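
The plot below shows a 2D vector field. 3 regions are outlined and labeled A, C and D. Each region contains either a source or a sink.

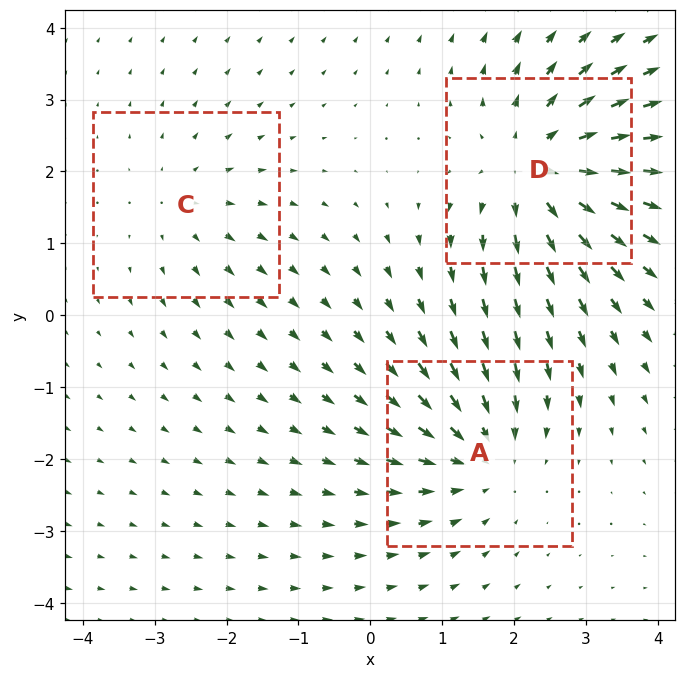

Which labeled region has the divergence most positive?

Divergence at each region's feature centre — A: about -3, C: about +2, D: about +4. Region D is most positive.

D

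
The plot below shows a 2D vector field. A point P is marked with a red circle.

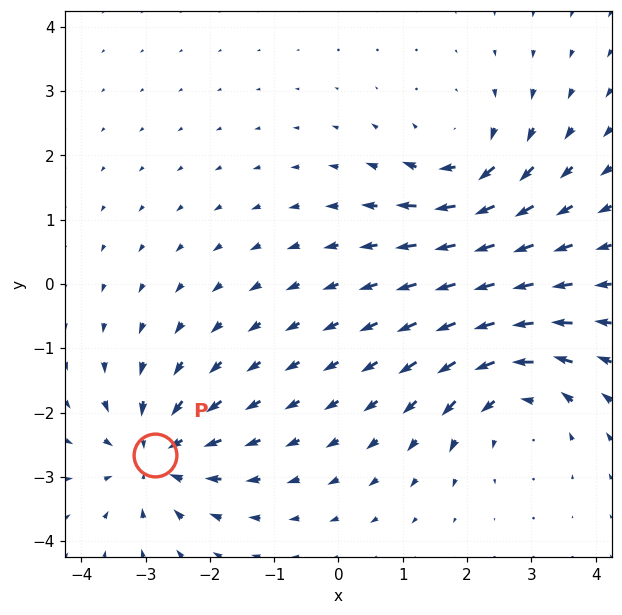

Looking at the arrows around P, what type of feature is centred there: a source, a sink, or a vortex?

sink

At P (-2.8, -2.7) the arrows converge inward. Divergence about -6, curl ≈0 — negative divergence with near-zero curl is a sink.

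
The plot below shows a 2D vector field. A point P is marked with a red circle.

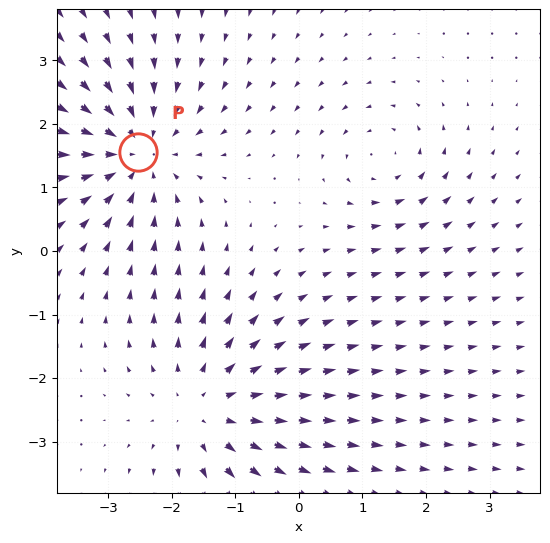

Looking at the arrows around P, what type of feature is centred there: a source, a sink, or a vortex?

At P (-2.5, 1.6) the arrows converge inward. Divergence about -5, curl ≈0 — negative divergence with near-zero curl is a sink.

sink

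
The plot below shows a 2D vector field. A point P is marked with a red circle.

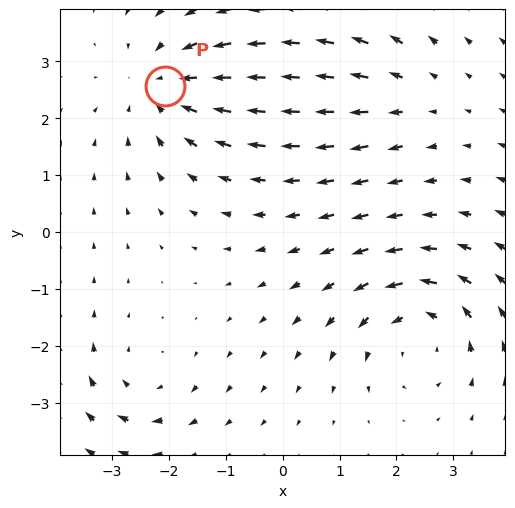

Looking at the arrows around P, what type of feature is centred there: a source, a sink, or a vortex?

sink

At P (-2.1, 2.6) the arrows converge inward. Divergence about -4, curl ≈0 — negative divergence with near-zero curl is a sink.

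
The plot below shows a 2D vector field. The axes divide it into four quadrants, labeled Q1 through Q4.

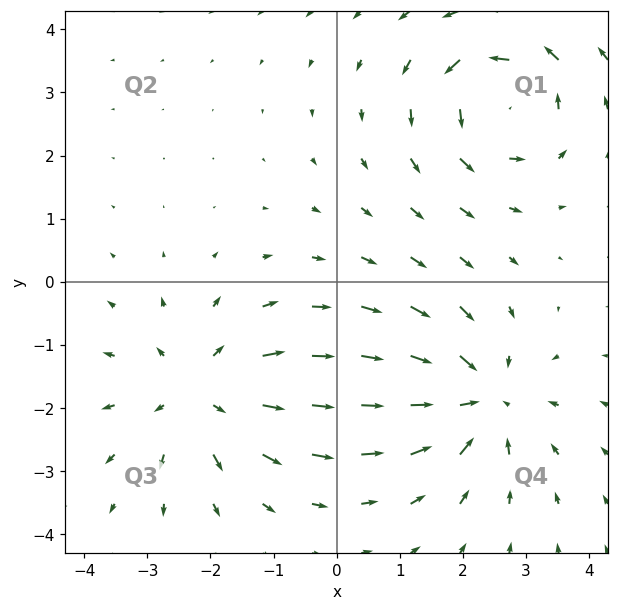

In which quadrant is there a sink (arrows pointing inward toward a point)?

Q4

The sink sits at approximately (2.2, -1.9), which lies in quadrant Q4. The divergence there is about -4, negative as expected for a sink.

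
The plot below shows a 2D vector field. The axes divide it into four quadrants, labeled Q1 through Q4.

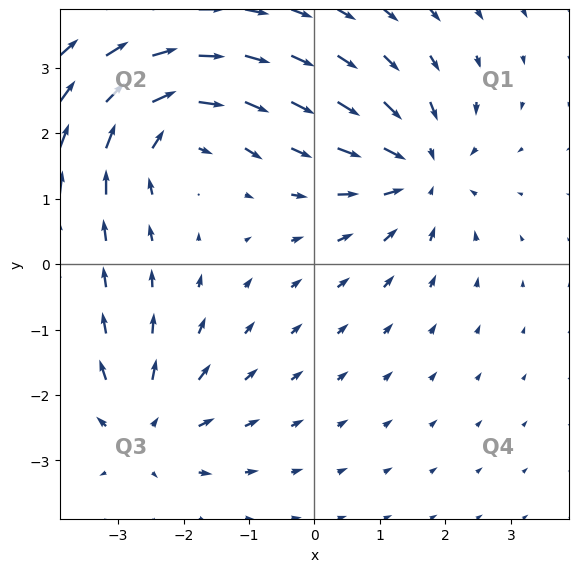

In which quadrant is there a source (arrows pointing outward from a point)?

The source sits at approximately (-2.6, -2.6), which lies in quadrant Q3. The divergence there is about +3, positive as expected for a source.

Q3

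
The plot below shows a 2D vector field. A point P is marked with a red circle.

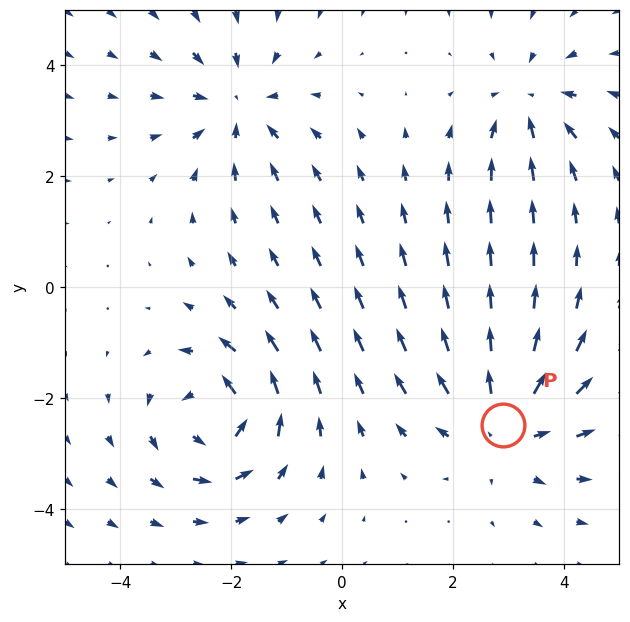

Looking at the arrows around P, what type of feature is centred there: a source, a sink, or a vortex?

At P (2.9, -2.5) the arrows spread outward. Divergence about +3, curl ≈0 — positive divergence with near-zero curl is a source.

source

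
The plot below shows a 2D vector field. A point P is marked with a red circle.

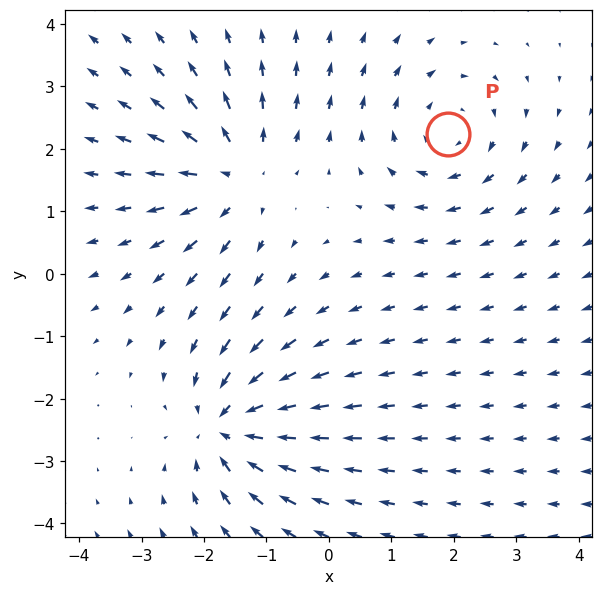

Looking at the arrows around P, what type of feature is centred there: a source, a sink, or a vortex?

At P (1.9, 2.2) the arrows circulate clockwise. Divergence ≈0, curl about -4 — near-zero divergence with nonzero curl is a vortex.

vortex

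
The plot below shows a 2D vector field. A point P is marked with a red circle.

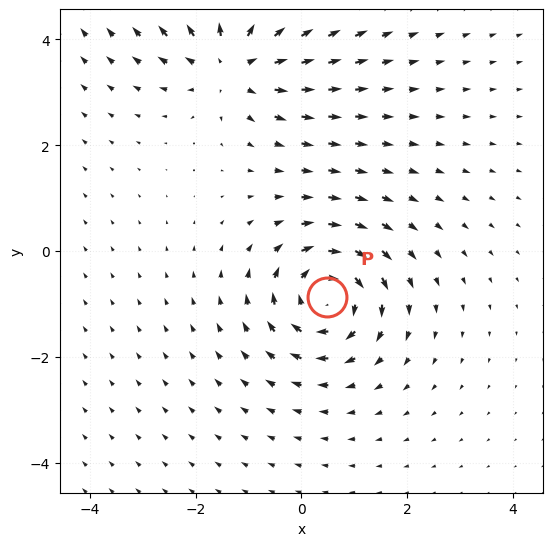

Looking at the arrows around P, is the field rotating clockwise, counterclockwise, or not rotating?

Near P at (0.5, -0.9) the arrows circulate clockwise. The curl (z-component) there is about -5; negative curl means clockwise rotation.

clockwise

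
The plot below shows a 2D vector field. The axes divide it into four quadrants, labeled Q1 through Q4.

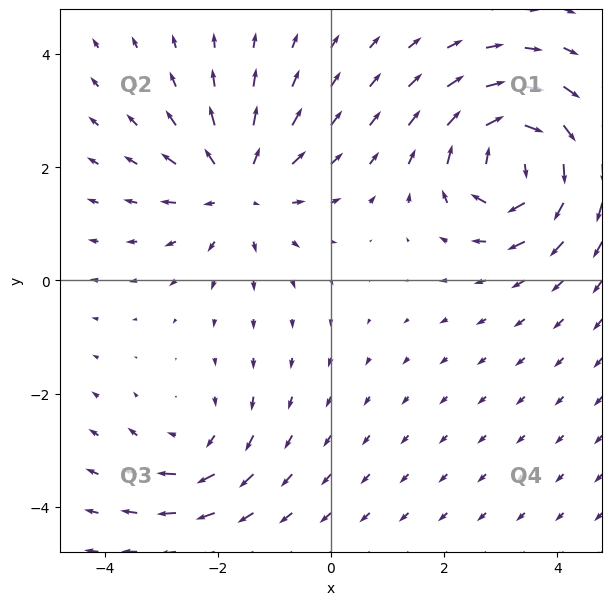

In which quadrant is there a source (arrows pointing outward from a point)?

Q2

The source sits at approximately (-1.6, 1.6), which lies in quadrant Q2. The divergence there is about +4, positive as expected for a source.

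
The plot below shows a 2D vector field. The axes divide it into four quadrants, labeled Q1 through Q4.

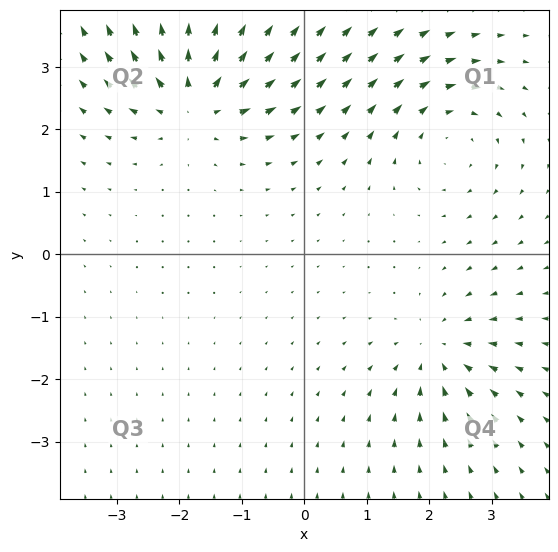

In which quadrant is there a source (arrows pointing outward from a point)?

The source sits at approximately (-1.7, 2.5), which lies in quadrant Q2. The divergence there is about +6, positive as expected for a source.

Q2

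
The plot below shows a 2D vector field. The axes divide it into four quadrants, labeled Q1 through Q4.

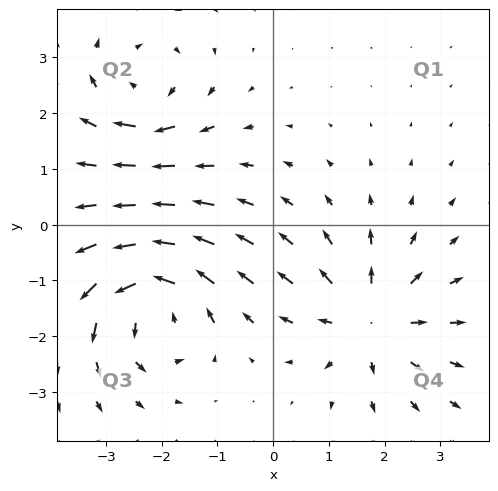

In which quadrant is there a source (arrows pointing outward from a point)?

Q4

The source sits at approximately (1.7, -1.7), which lies in quadrant Q4. The divergence there is about +5, positive as expected for a source.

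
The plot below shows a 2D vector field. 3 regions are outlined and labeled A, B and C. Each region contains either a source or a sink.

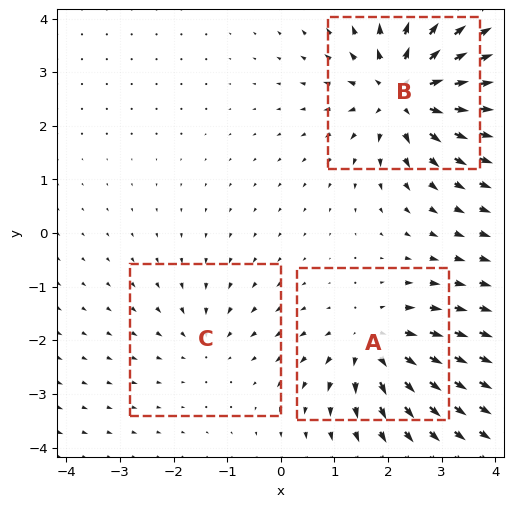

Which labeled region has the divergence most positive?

Divergence at each region's feature centre — A: about +4, B: about +5, C: about -2. Region B is most positive.

B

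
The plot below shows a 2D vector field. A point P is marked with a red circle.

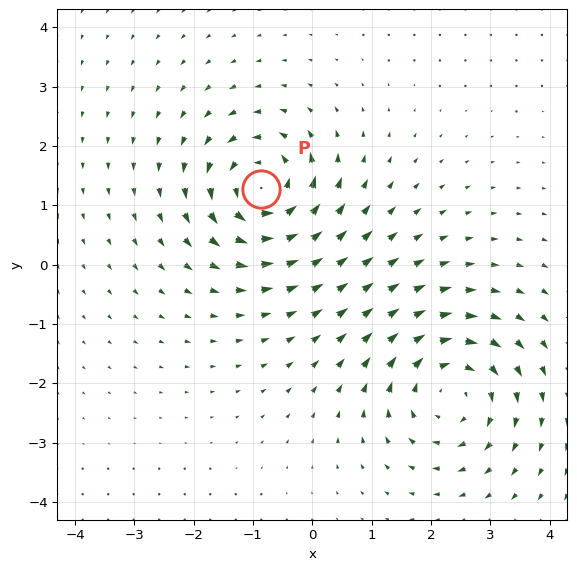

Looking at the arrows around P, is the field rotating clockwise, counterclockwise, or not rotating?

counterclockwise

Near P at (-0.9, 1.3) the arrows circulate counterclockwise. The curl (z-component) there is about +7; positive curl means counterclockwise rotation.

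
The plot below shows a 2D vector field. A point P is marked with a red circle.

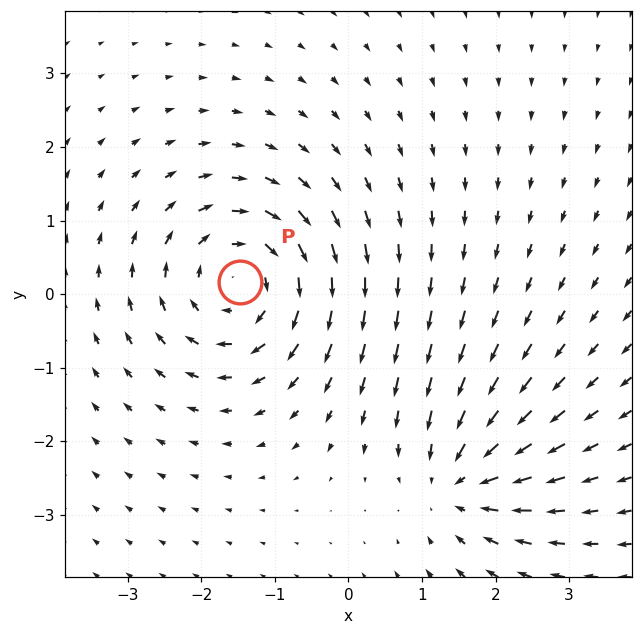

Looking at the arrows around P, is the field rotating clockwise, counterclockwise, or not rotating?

clockwise

Near P at (-1.5, 0.2) the arrows circulate clockwise. The curl (z-component) there is about -4; negative curl means clockwise rotation.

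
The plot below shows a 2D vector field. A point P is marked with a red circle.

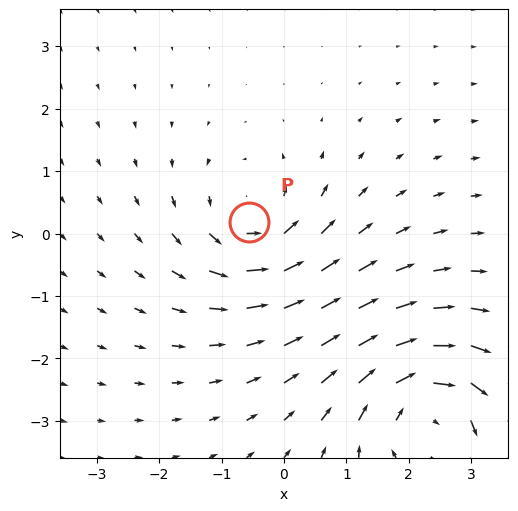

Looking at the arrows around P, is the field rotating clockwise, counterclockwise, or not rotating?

counterclockwise

Near P at (-0.6, 0.2) the arrows circulate counterclockwise. The curl (z-component) there is about +3; positive curl means counterclockwise rotation.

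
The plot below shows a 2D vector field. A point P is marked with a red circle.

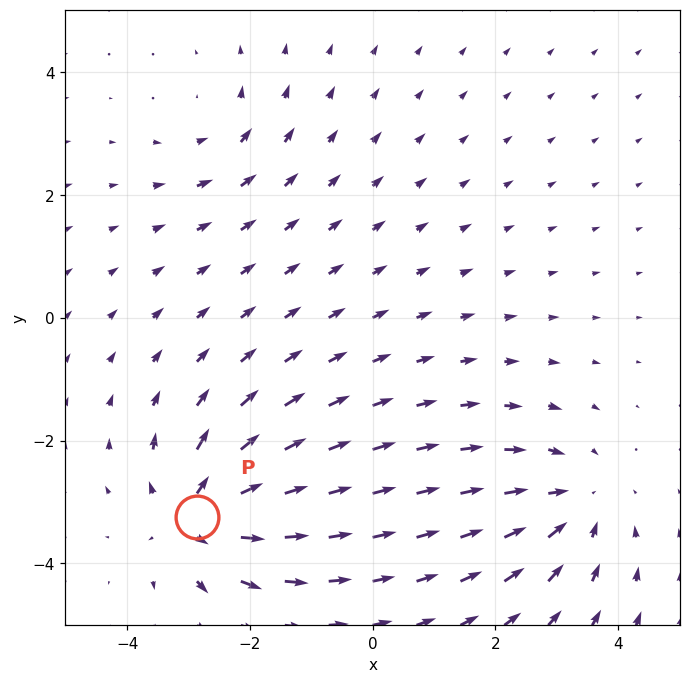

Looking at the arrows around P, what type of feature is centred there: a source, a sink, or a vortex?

At P (-2.9, -3.2) the arrows spread outward. Divergence about +6, curl ≈0 — positive divergence with near-zero curl is a source.

source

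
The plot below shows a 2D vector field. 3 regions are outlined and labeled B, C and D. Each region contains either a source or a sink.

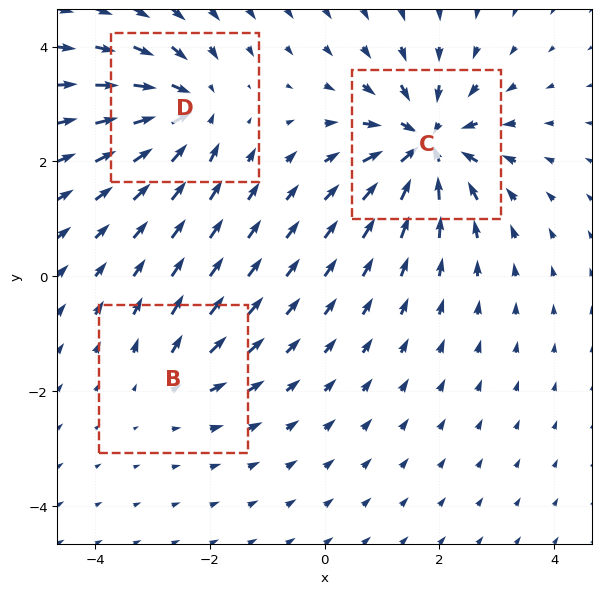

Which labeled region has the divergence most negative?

Divergence at each region's feature centre — B: about +2, C: about -6, D: about -4. Region C is most negative.

C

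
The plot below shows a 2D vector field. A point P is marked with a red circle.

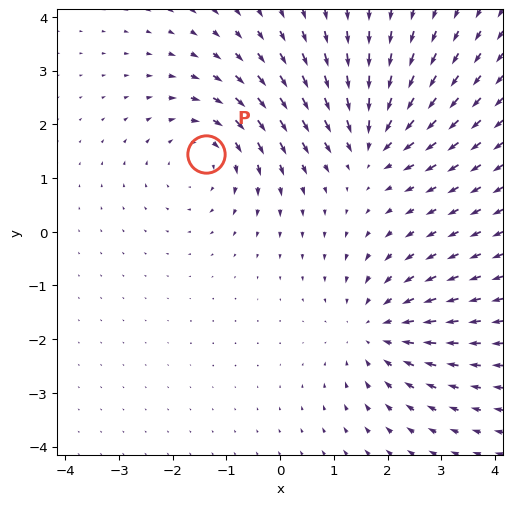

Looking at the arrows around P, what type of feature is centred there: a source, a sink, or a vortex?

vortex

At P (-1.4, 1.4) the arrows circulate clockwise. Divergence ≈0, curl about -4 — near-zero divergence with nonzero curl is a vortex.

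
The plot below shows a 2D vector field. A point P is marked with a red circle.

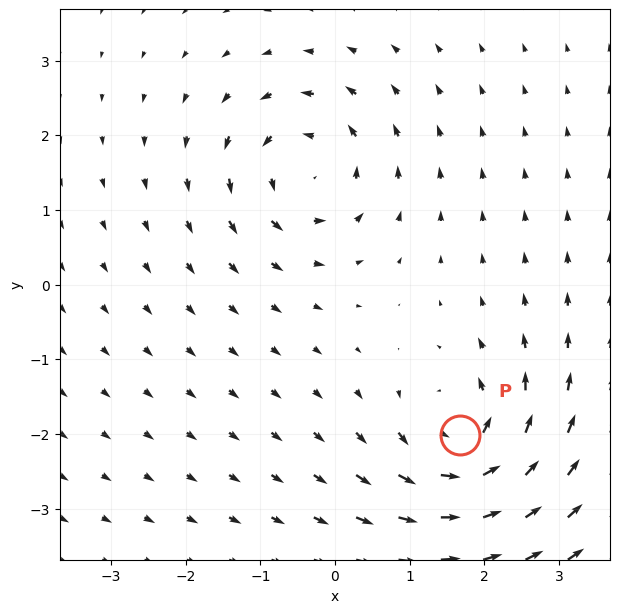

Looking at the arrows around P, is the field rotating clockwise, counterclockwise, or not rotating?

counterclockwise

Near P at (1.7, -2.0) the arrows circulate counterclockwise. The curl (z-component) there is about +6; positive curl means counterclockwise rotation.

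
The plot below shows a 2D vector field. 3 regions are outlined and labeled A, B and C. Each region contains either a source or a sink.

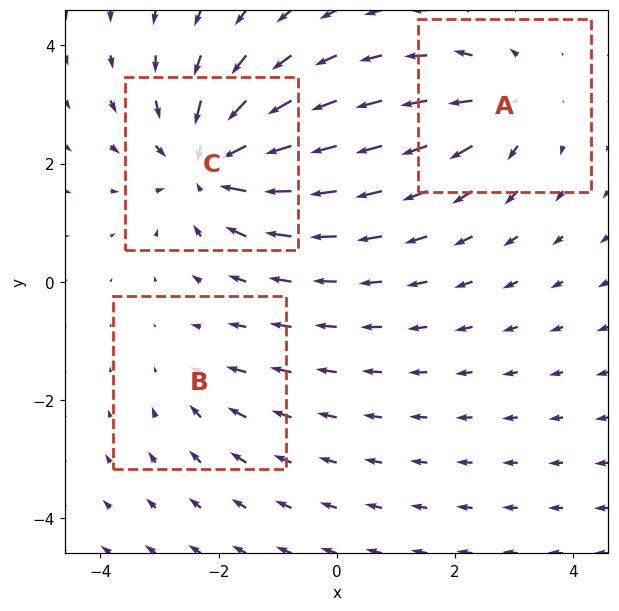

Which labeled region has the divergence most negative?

C

Divergence at each region's feature centre — A: about +3, B: about -2, C: about -5. Region C is most negative.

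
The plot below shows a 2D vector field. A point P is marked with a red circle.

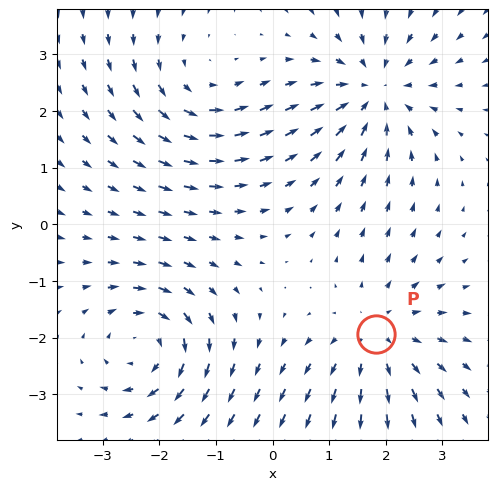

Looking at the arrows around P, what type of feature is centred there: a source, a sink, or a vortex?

source

At P (1.8, -1.9) the arrows spread outward. Divergence about +4, curl ≈0 — positive divergence with near-zero curl is a source.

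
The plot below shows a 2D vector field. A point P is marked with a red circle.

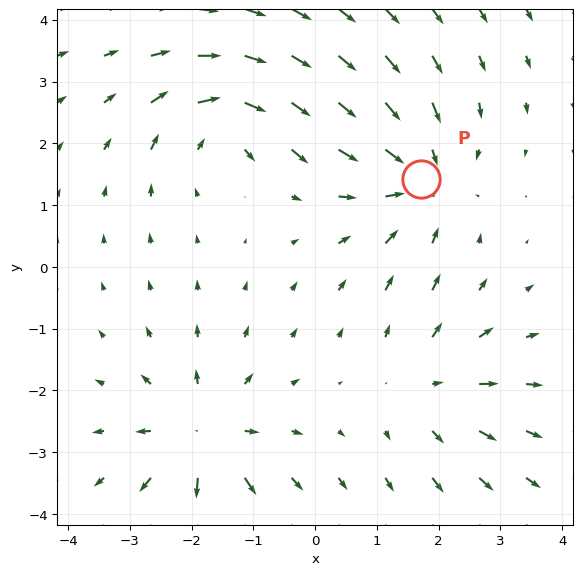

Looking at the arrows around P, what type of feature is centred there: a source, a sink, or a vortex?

sink

At P (1.7, 1.4) the arrows converge inward. Divergence about -4, curl ≈0 — negative divergence with near-zero curl is a sink.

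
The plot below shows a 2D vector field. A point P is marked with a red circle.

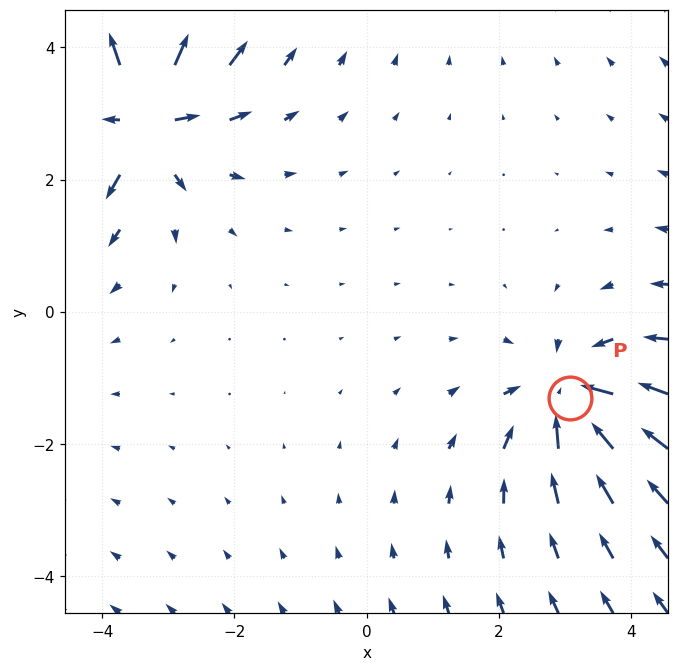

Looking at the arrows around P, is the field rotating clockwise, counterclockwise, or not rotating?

not rotating

Near P at (3.1, -1.3) the arrows show no circulation. The curl there is ≈0.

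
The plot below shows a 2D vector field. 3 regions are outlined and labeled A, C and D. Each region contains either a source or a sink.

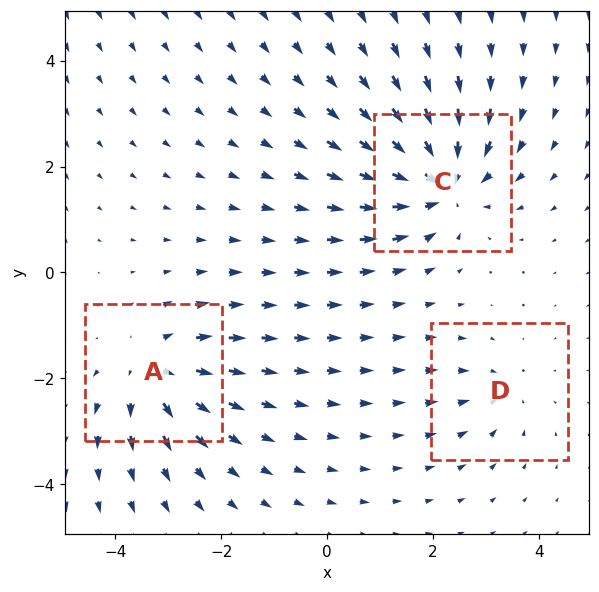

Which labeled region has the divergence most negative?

C

Divergence at each region's feature centre — A: about +4, C: about -5, D: about -2. Region C is most negative.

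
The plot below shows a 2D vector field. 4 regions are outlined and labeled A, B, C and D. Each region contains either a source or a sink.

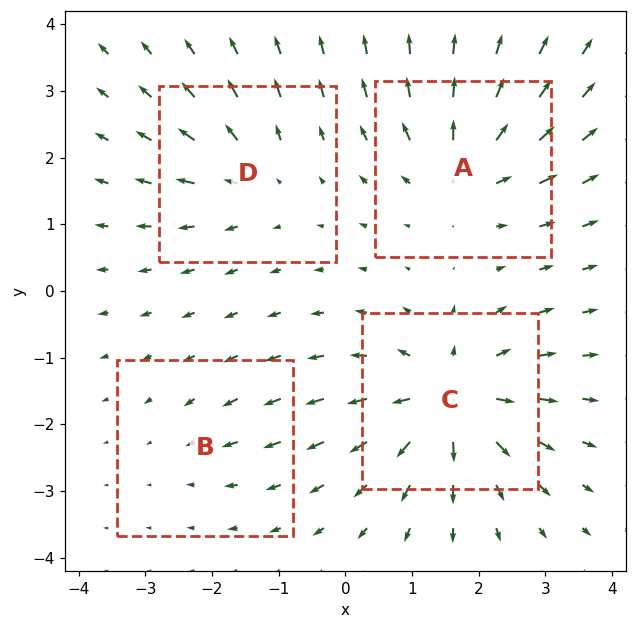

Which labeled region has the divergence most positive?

C

Divergence at each region's feature centre — A: about +6, B: about -2, C: about +8, D: about +4. Region C is most positive.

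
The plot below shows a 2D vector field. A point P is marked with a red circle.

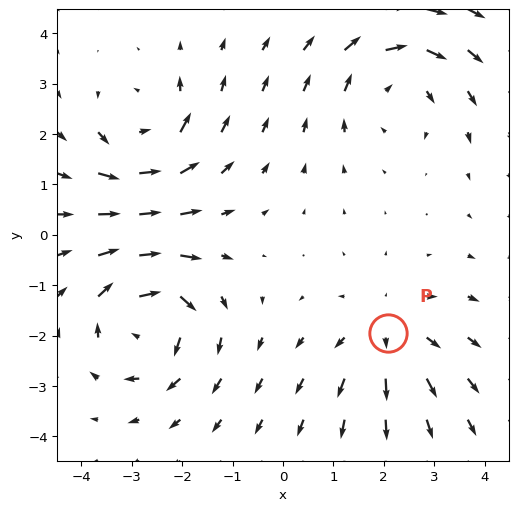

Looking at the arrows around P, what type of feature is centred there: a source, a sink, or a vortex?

At P (2.1, -1.9) the arrows spread outward. Divergence about +3, curl ≈0 — positive divergence with near-zero curl is a source.

source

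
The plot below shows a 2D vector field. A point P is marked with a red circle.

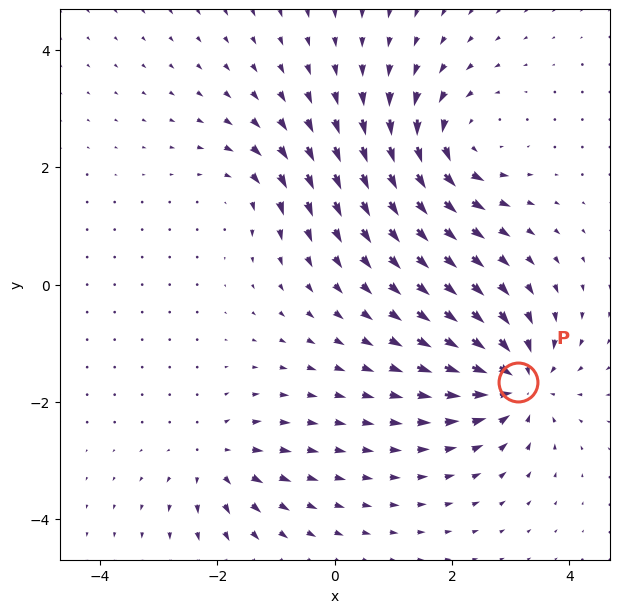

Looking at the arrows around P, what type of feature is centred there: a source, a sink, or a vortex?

sink

At P (3.1, -1.7) the arrows converge inward. Divergence about -6, curl ≈0 — negative divergence with near-zero curl is a sink.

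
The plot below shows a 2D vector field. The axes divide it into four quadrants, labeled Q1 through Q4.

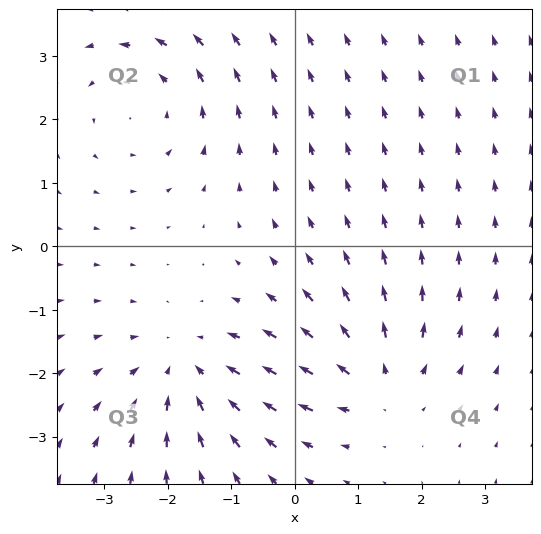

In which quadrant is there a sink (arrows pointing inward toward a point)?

Q3

The sink sits at approximately (-1.7, -1.9), which lies in quadrant Q3. The divergence there is about -3, negative as expected for a sink.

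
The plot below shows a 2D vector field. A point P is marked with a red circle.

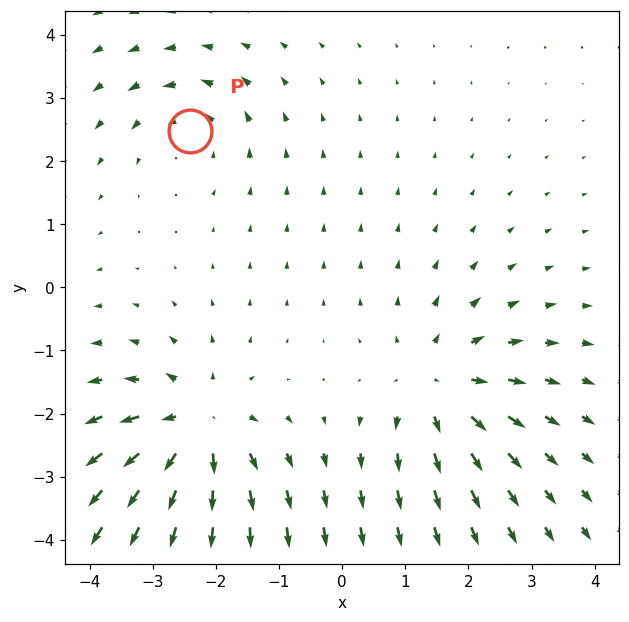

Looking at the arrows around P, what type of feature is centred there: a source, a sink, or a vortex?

vortex

At P (-2.4, 2.5) the arrows circulate counterclockwise. Divergence ≈0, curl about +3 — near-zero divergence with nonzero curl is a vortex.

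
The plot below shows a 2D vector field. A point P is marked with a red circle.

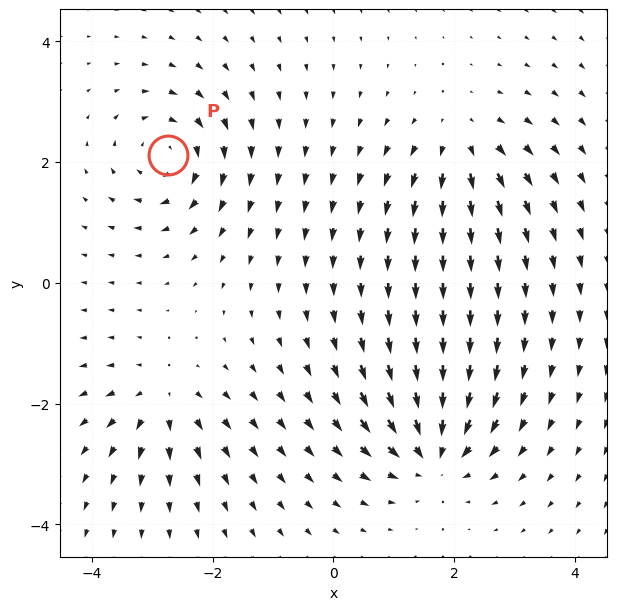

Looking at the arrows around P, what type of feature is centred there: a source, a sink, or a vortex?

vortex

At P (-2.7, 2.1) the arrows circulate clockwise. Divergence ≈0, curl about -6 — near-zero divergence with nonzero curl is a vortex.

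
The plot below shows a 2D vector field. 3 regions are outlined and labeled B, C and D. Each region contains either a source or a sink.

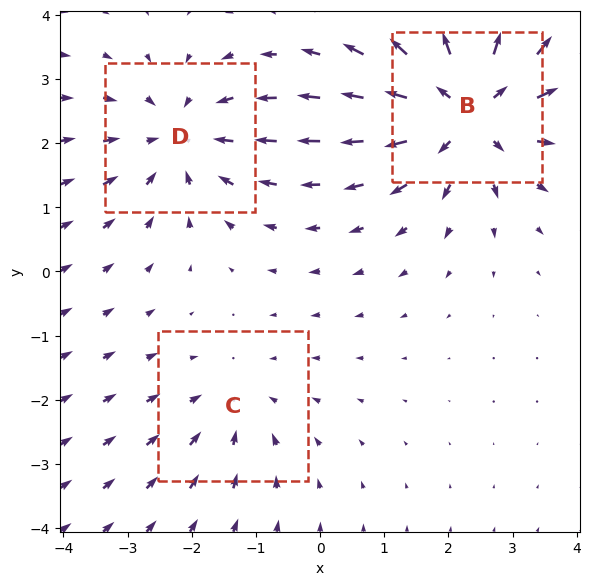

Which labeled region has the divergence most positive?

B

Divergence at each region's feature centre — B: about +5, C: about -2, D: about -3. Region B is most positive.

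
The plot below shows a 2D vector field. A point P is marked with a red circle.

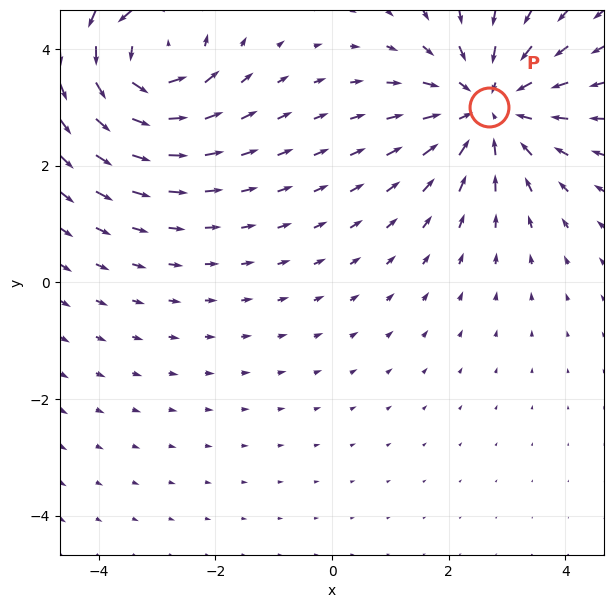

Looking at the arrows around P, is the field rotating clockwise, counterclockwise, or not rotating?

Near P at (2.7, 3.0) the arrows show no circulation. The curl there is ≈0.

not rotating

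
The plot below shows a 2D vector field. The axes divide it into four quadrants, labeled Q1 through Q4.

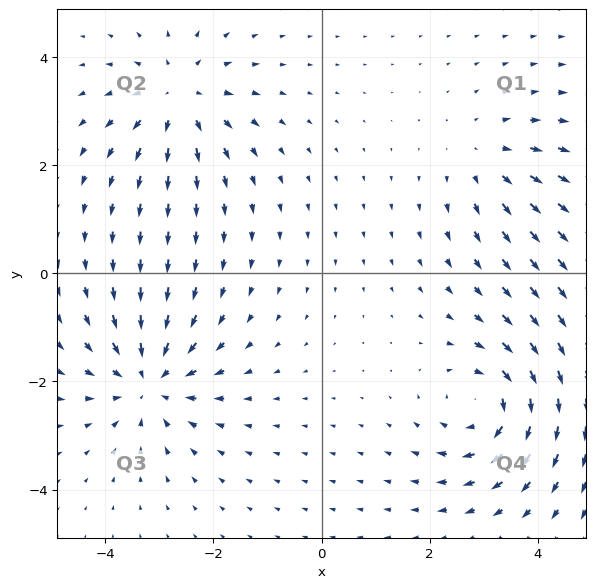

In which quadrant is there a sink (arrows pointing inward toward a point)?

Q3

The sink sits at approximately (-3.2, -2.0), which lies in quadrant Q3. The divergence there is about -4, negative as expected for a sink.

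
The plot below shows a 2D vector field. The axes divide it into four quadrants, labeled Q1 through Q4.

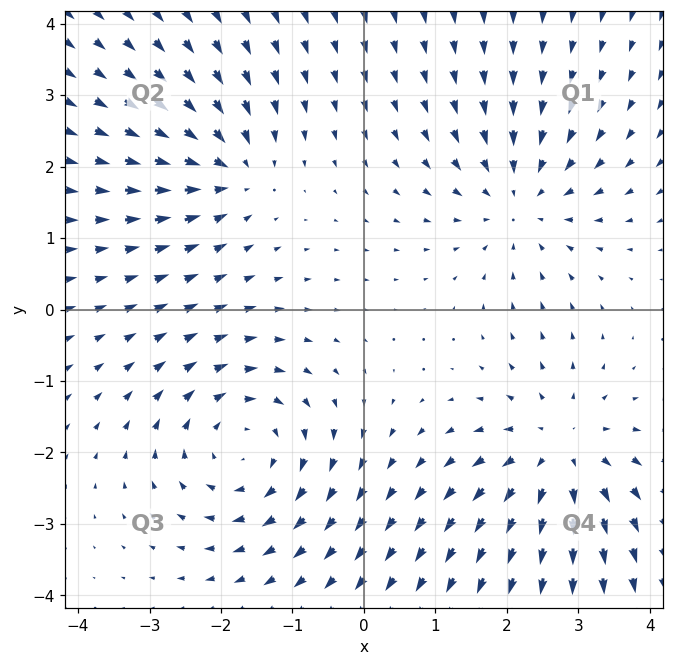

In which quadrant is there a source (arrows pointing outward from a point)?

The source sits at approximately (2.7, -2.0), which lies in quadrant Q4. The divergence there is about +4, positive as expected for a source.

Q4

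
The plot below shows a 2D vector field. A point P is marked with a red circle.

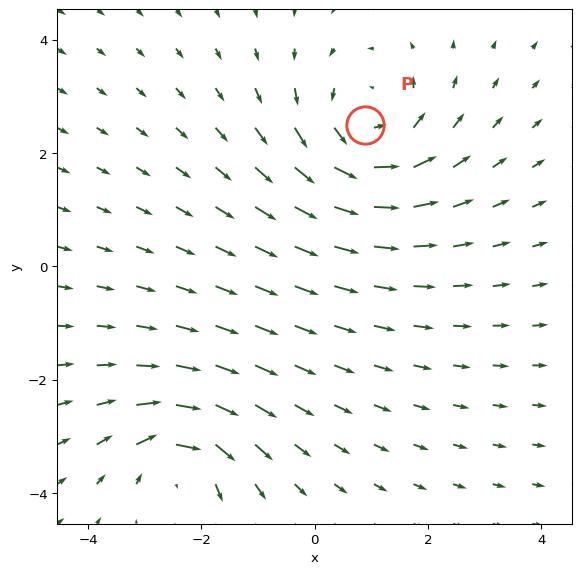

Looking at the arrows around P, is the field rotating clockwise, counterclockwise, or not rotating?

counterclockwise

Near P at (0.9, 2.5) the arrows circulate counterclockwise. The curl (z-component) there is about +3; positive curl means counterclockwise rotation.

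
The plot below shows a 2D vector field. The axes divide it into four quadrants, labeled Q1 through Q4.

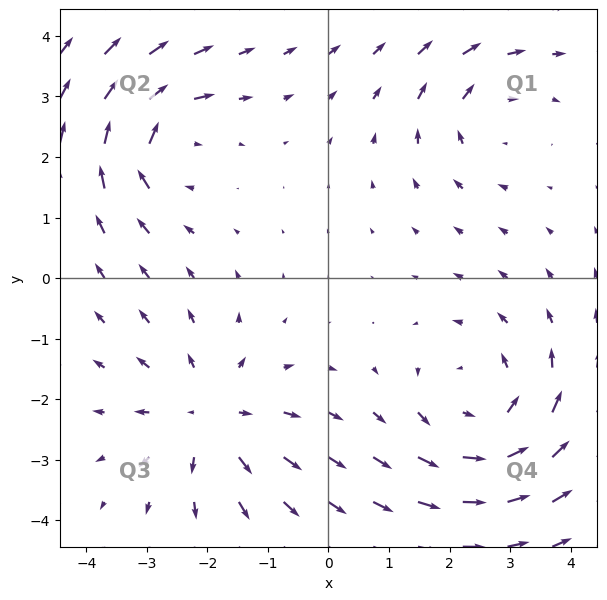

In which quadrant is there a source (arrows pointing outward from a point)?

Q3

The source sits at approximately (-2.0, -2.3), which lies in quadrant Q3. The divergence there is about +4, positive as expected for a source.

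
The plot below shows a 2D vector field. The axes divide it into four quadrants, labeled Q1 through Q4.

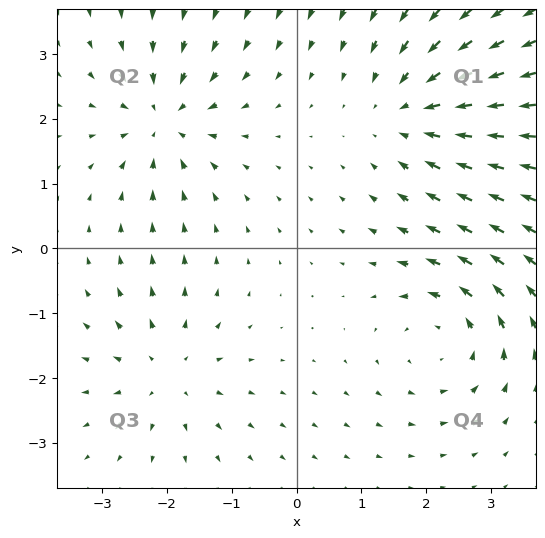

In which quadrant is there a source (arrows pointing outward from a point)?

The source sits at approximately (-2.0, -1.9), which lies in quadrant Q3. The divergence there is about +3, positive as expected for a source.

Q3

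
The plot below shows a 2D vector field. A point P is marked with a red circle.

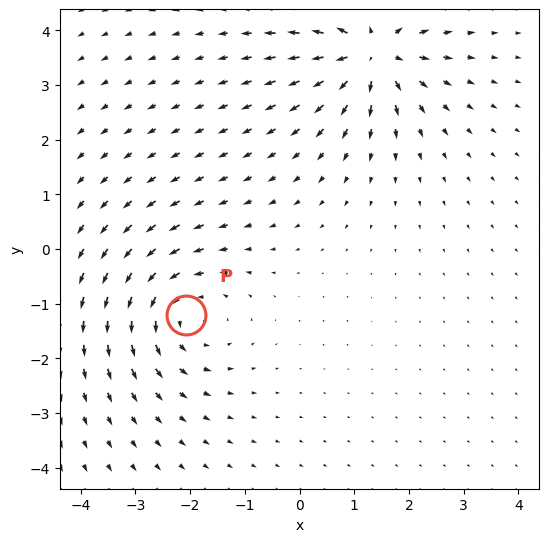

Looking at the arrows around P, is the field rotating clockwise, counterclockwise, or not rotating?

counterclockwise

Near P at (-2.1, -1.2) the arrows circulate counterclockwise. The curl (z-component) there is about +4; positive curl means counterclockwise rotation.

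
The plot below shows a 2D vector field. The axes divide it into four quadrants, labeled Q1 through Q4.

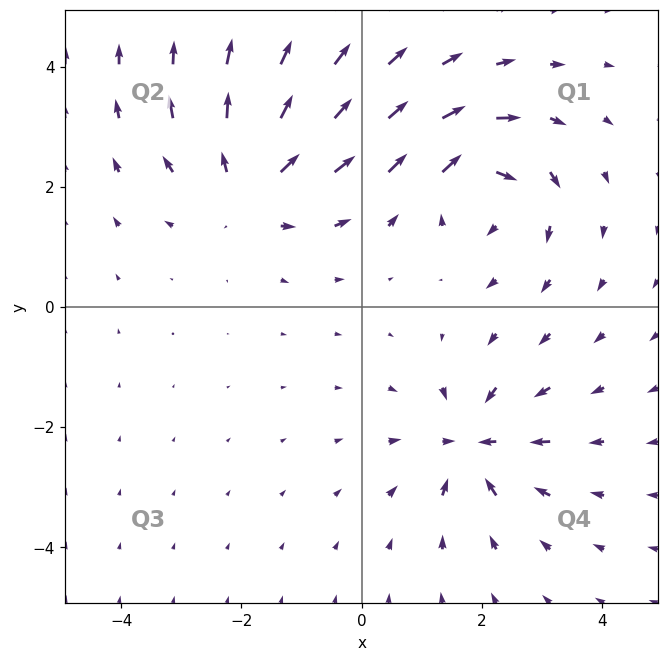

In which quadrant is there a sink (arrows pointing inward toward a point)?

Q4

The sink sits at approximately (1.9, -2.3), which lies in quadrant Q4. The divergence there is about -5, negative as expected for a sink.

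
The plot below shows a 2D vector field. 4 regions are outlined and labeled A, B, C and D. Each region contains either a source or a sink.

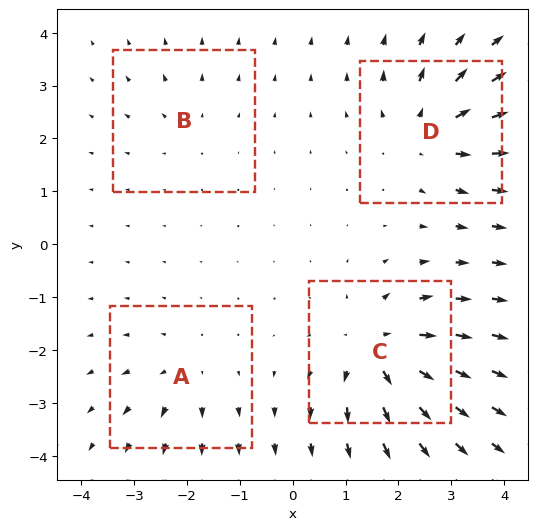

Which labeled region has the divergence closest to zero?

Divergence at each region's feature centre — A: about +4, B: about +2, C: about +7, D: about +6. Region B is closest to zero.

B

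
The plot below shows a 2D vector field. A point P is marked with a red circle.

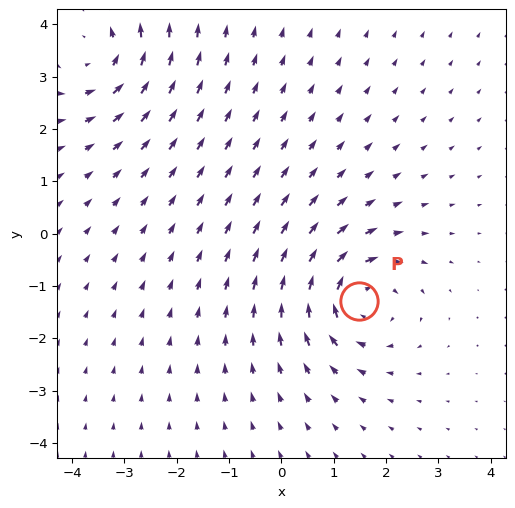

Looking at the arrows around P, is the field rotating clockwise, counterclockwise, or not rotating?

clockwise

Near P at (1.5, -1.3) the arrows circulate clockwise. The curl (z-component) there is about -4; negative curl means clockwise rotation.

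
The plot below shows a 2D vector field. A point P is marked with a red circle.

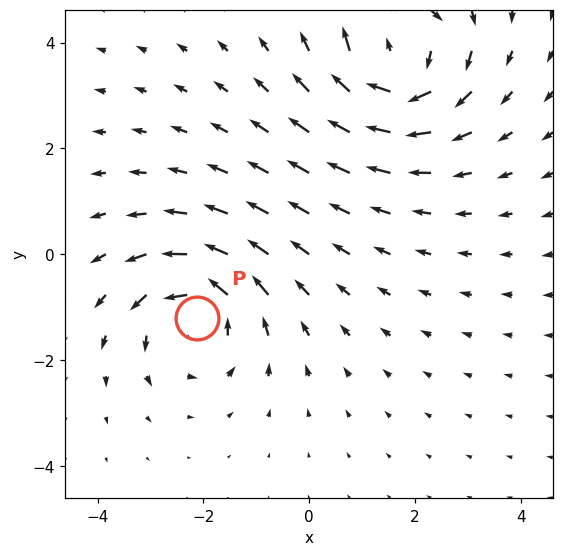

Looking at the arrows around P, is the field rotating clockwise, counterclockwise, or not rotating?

Near P at (-2.1, -1.2) the arrows circulate counterclockwise. The curl (z-component) there is about +5; positive curl means counterclockwise rotation.

counterclockwise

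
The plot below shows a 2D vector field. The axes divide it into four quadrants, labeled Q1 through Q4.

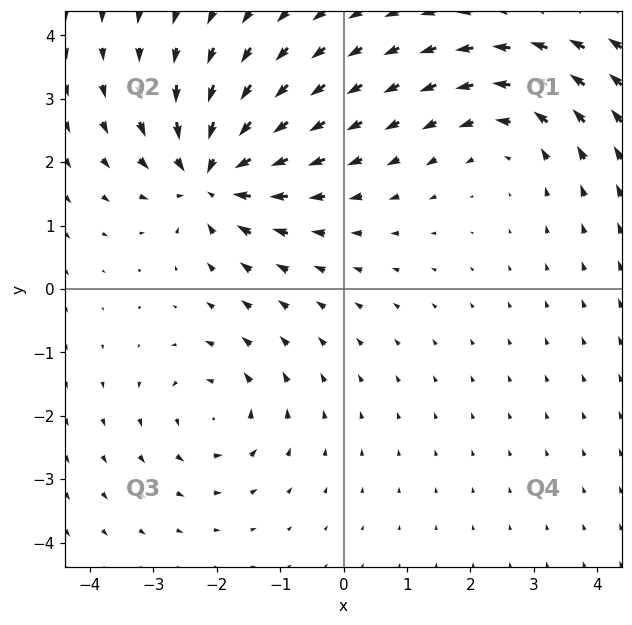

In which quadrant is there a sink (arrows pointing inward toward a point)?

Q2

The sink sits at approximately (-2.1, 1.8), which lies in quadrant Q2. The divergence there is about -6, negative as expected for a sink.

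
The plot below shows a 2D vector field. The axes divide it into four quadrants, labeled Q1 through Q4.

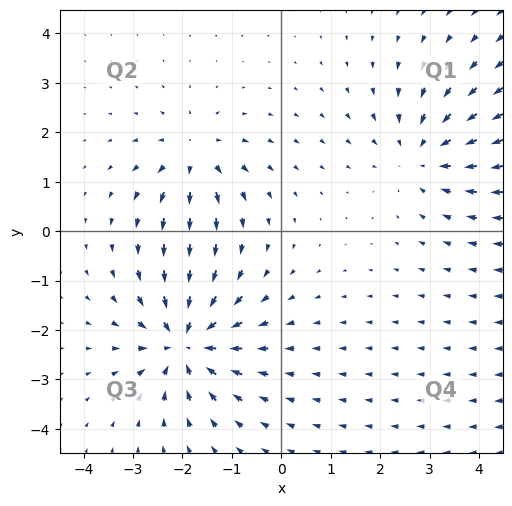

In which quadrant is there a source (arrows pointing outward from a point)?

The source sits at approximately (-1.8, 1.6), which lies in quadrant Q2. The divergence there is about +3, positive as expected for a source.

Q2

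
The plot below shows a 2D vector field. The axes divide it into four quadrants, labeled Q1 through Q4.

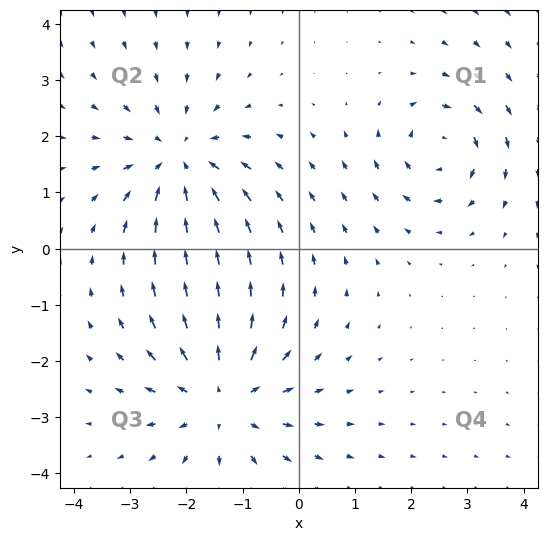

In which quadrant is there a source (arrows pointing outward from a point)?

Q3

The source sits at approximately (-1.4, -2.7), which lies in quadrant Q3. The divergence there is about +4, positive as expected for a source.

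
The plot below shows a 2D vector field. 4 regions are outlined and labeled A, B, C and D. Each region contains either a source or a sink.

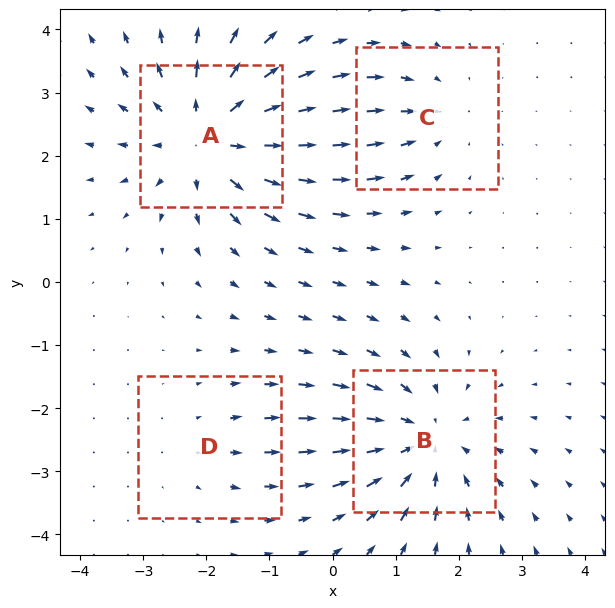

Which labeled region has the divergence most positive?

Divergence at each region's feature centre — A: about +6, B: about -5, C: about -3, D: about +2. Region A is most positive.

A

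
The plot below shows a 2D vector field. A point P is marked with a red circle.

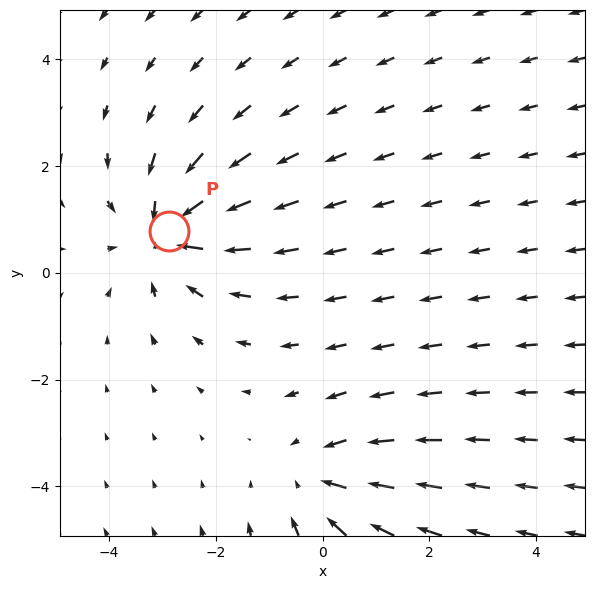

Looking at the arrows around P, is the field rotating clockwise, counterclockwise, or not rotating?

not rotating

Near P at (-2.9, 0.8) the arrows show no circulation. The curl there is ≈0.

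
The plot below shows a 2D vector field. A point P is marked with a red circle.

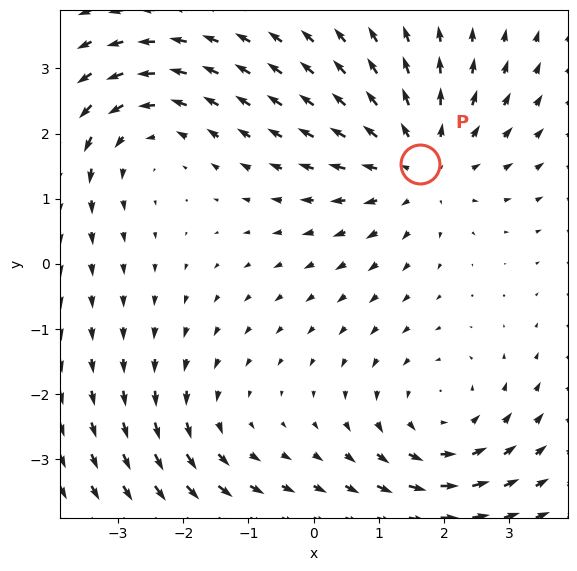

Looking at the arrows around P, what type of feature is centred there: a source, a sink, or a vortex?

source

At P (1.6, 1.5) the arrows spread outward. Divergence about +4, curl ≈0 — positive divergence with near-zero curl is a source.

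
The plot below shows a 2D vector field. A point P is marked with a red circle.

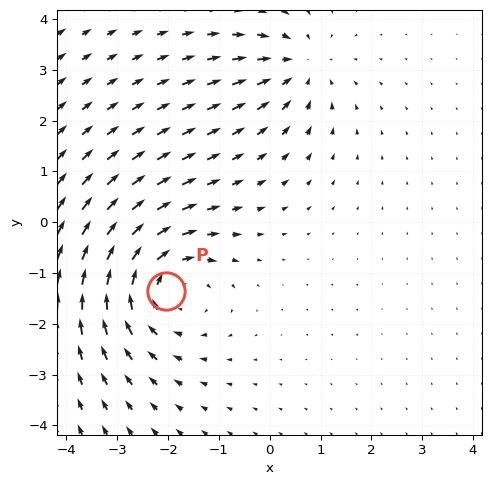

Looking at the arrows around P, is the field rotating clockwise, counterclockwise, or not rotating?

clockwise

Near P at (-2.0, -1.3) the arrows circulate clockwise. The curl (z-component) there is about -4; negative curl means clockwise rotation.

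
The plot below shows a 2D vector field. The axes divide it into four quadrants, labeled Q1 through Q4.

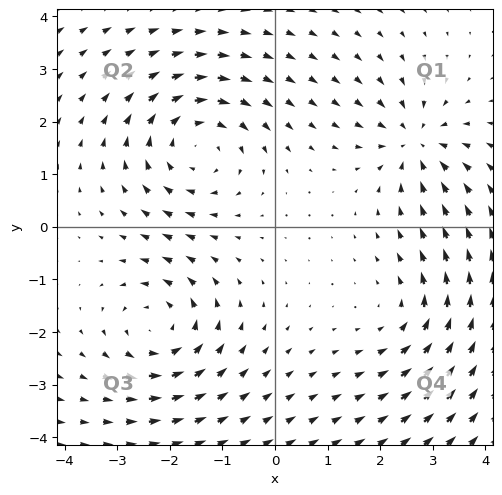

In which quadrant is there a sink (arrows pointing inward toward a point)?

Q1

The sink sits at approximately (2.7, 1.6), which lies in quadrant Q1. The divergence there is about -4, negative as expected for a sink.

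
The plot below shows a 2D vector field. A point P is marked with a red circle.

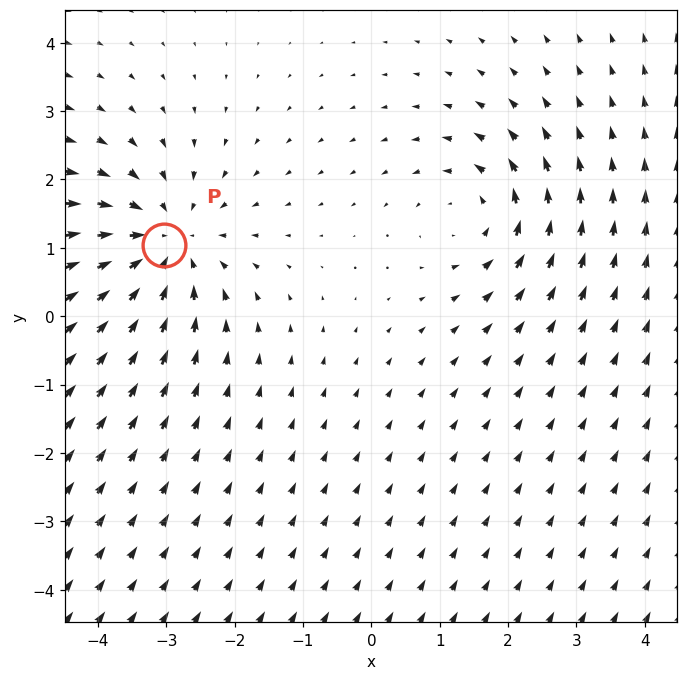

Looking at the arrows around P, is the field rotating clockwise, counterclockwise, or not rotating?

not rotating

Near P at (-3.0, 1.0) the arrows show no circulation. The curl there is ≈0.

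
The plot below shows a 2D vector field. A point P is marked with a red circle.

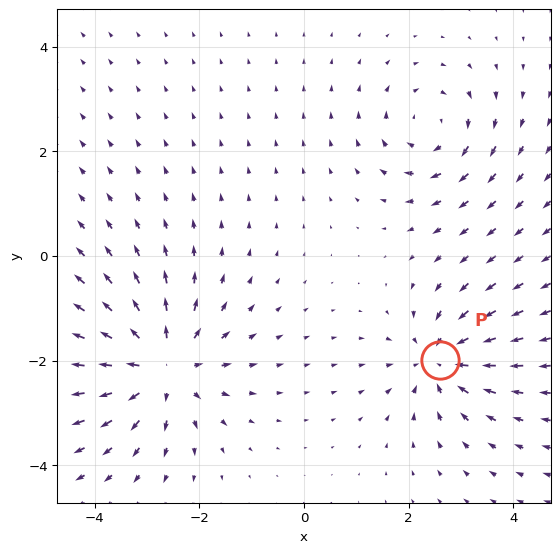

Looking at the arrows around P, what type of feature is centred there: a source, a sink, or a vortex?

At P (2.6, -2.0) the arrows converge inward. Divergence about -4, curl ≈0 — negative divergence with near-zero curl is a sink.

sink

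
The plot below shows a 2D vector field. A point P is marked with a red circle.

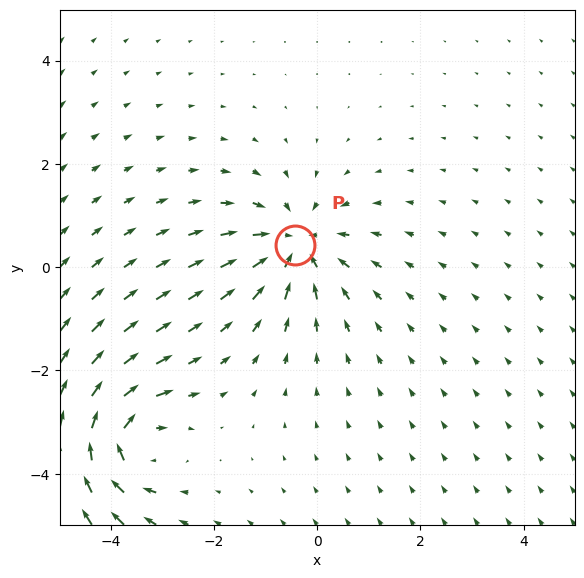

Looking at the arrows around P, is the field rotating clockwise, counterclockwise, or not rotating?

not rotating

Near P at (-0.4, 0.4) the arrows show no circulation. The curl there is ≈0.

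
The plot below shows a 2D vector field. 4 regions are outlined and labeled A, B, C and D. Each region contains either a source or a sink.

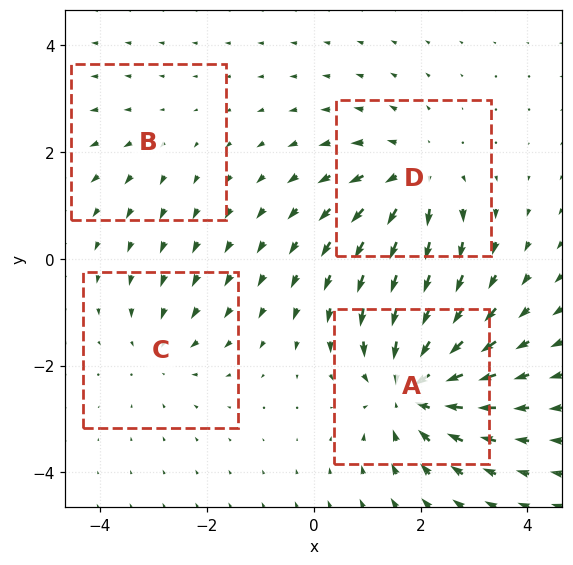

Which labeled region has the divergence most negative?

Divergence at each region's feature centre — A: about -6, B: about +2, C: about -3, D: about +4. Region A is most negative.

A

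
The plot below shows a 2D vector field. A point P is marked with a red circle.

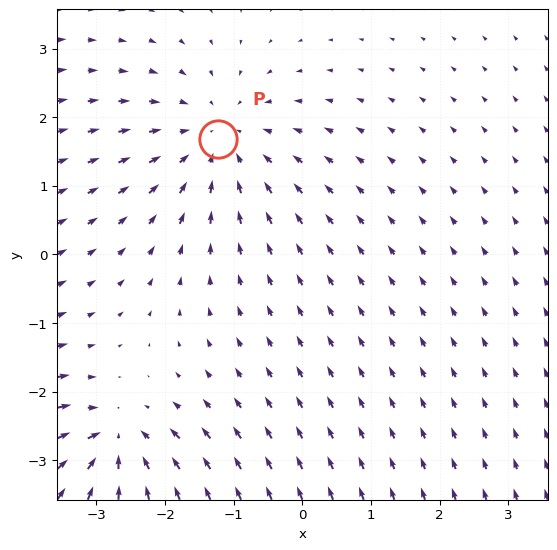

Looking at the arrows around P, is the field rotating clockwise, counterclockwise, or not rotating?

not rotating

Near P at (-1.2, 1.7) the arrows show no circulation. The curl there is ≈0.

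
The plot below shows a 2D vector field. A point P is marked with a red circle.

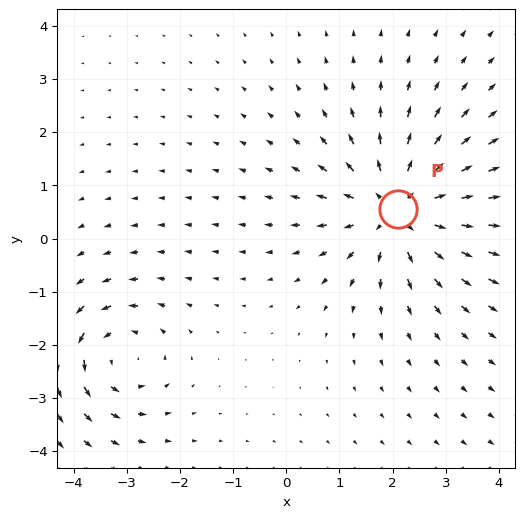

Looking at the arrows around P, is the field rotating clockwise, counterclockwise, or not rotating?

not rotating

Near P at (2.1, 0.6) the arrows show no circulation. The curl there is ≈0.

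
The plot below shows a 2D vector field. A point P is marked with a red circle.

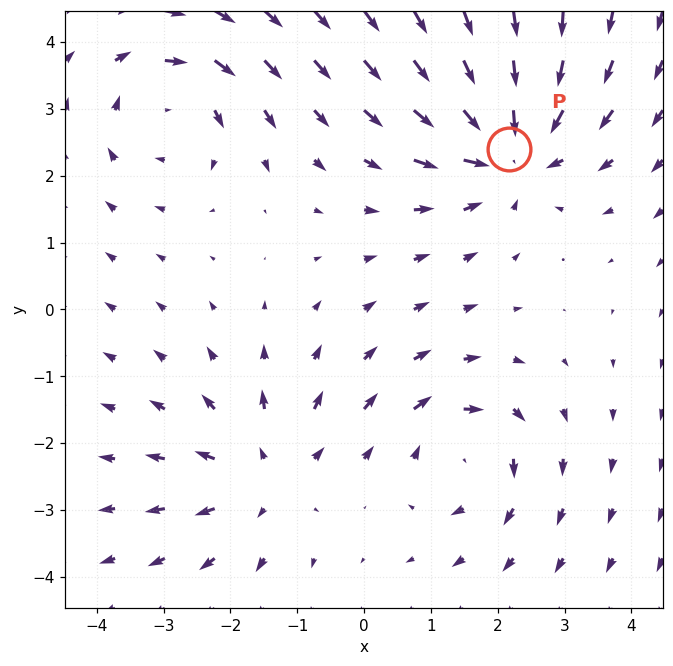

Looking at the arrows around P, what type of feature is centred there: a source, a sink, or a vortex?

sink

At P (2.2, 2.4) the arrows converge inward. Divergence about -5, curl ≈0 — negative divergence with near-zero curl is a sink.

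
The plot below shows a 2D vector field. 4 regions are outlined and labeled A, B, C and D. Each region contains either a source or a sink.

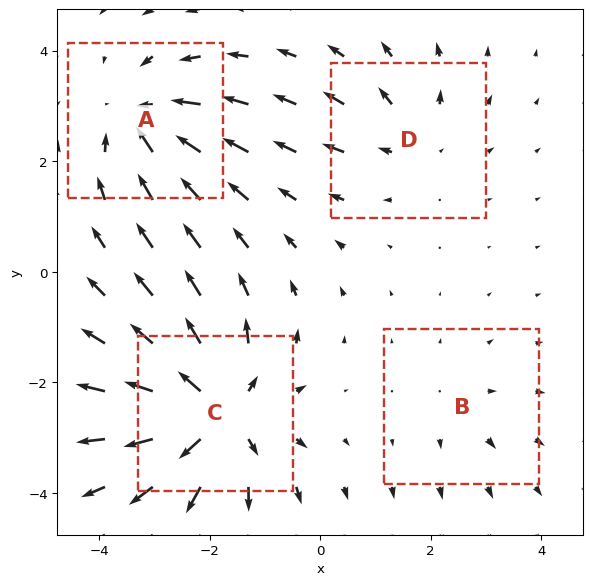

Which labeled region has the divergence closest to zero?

Divergence at each region's feature centre — A: about -5, B: about +2, C: about +7, D: about +3. Region B is closest to zero.

B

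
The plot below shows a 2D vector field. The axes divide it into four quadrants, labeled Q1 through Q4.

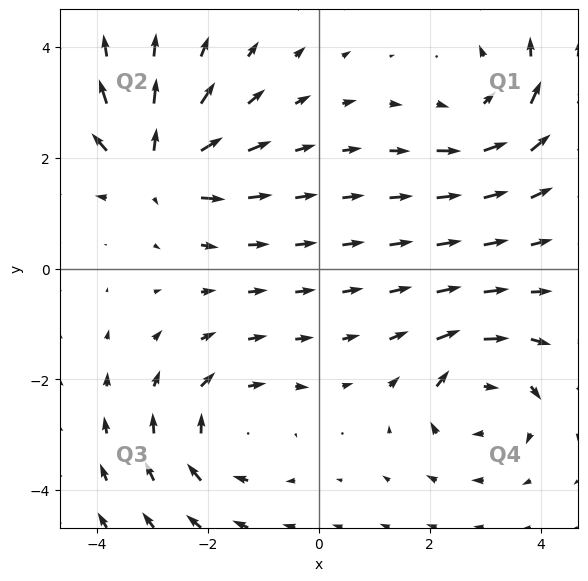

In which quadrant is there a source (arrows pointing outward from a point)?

The source sits at approximately (-2.9, 1.8), which lies in quadrant Q2. The divergence there is about +4, positive as expected for a source.

Q2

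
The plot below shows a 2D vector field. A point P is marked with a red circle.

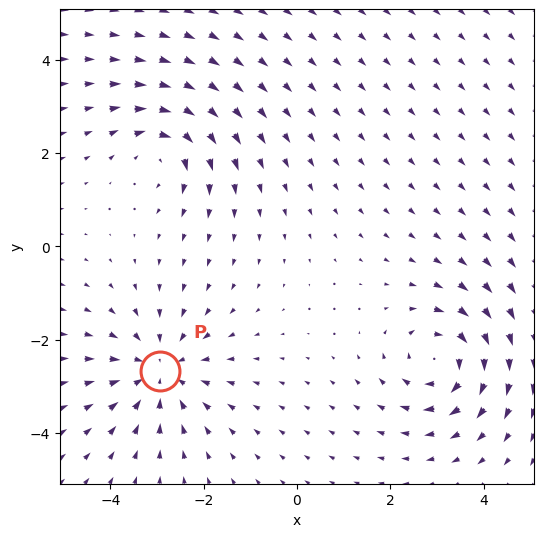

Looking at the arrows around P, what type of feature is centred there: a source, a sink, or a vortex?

sink

At P (-2.9, -2.7) the arrows converge inward. Divergence about -4, curl ≈0 — negative divergence with near-zero curl is a sink.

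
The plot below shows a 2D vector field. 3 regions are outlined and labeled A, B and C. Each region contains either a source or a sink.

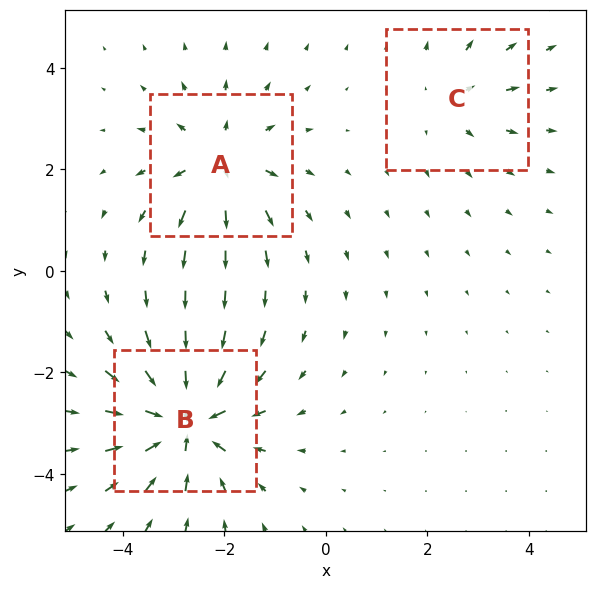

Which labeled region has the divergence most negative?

Divergence at each region's feature centre — A: about +4, B: about -5, C: about +2. Region B is most negative.

B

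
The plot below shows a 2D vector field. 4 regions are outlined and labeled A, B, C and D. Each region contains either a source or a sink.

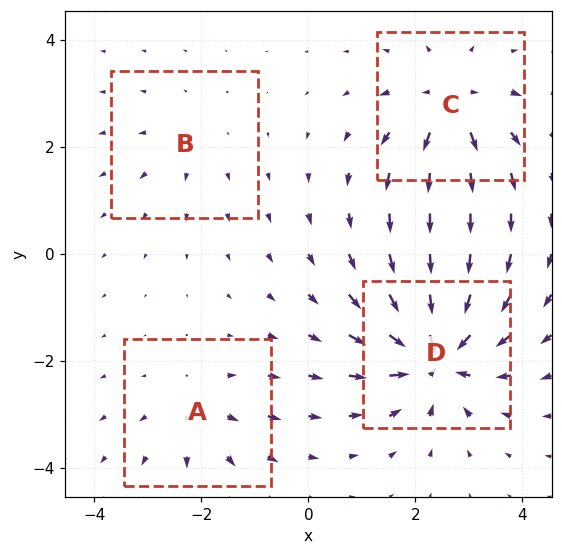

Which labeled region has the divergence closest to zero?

Divergence at each region's feature centre — A: about +4, B: about +2, C: about +6, D: about -9. Region B is closest to zero.

B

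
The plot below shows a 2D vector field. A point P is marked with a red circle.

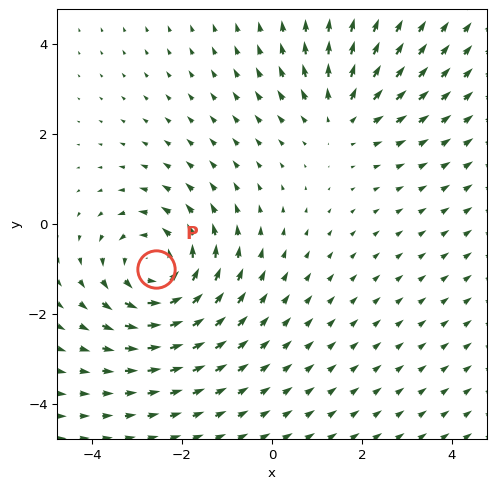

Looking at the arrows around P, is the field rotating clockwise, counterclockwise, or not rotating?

Near P at (-2.6, -1.0) the arrows circulate counterclockwise. The curl (z-component) there is about +4; positive curl means counterclockwise rotation.

counterclockwise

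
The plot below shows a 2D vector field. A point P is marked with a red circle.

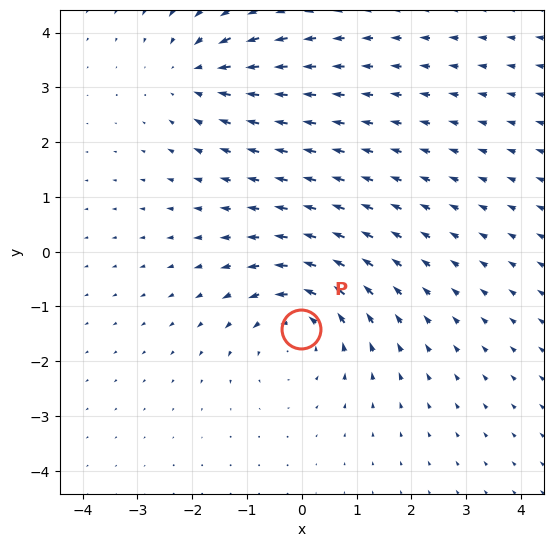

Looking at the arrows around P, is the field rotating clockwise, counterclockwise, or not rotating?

Near P at (-0.0, -1.4) the arrows circulate counterclockwise. The curl (z-component) there is about +3; positive curl means counterclockwise rotation.

counterclockwise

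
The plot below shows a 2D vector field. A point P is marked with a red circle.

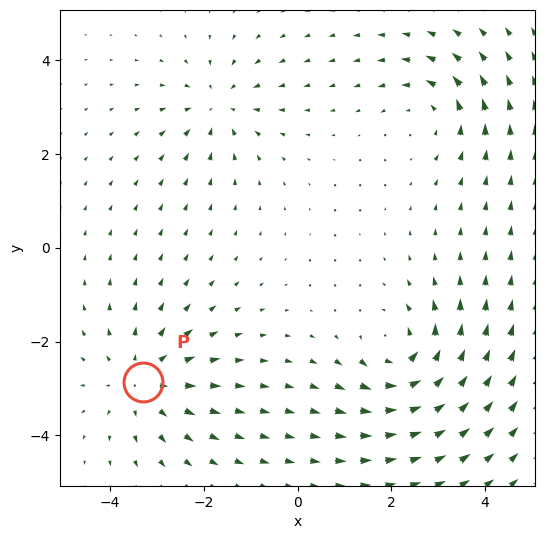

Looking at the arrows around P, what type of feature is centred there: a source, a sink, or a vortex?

At P (-3.3, -2.9) the arrows spread outward. Divergence about +4, curl ≈0 — positive divergence with near-zero curl is a source.

source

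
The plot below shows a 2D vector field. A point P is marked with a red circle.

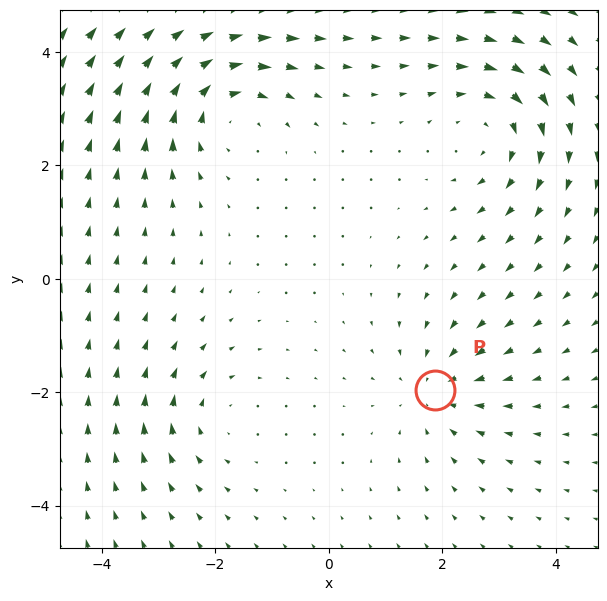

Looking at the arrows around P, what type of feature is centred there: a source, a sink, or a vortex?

sink

At P (1.9, -2.0) the arrows converge inward. Divergence about -3, curl ≈0 — negative divergence with near-zero curl is a sink.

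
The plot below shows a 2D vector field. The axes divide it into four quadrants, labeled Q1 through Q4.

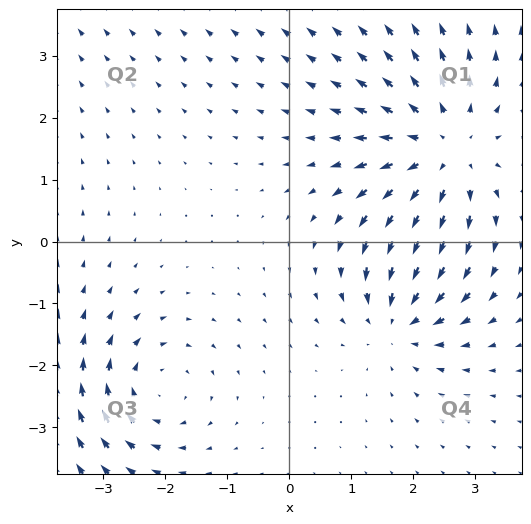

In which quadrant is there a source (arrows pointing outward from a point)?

Q1

The source sits at approximately (2.5, 1.4), which lies in quadrant Q1. The divergence there is about +3, positive as expected for a source.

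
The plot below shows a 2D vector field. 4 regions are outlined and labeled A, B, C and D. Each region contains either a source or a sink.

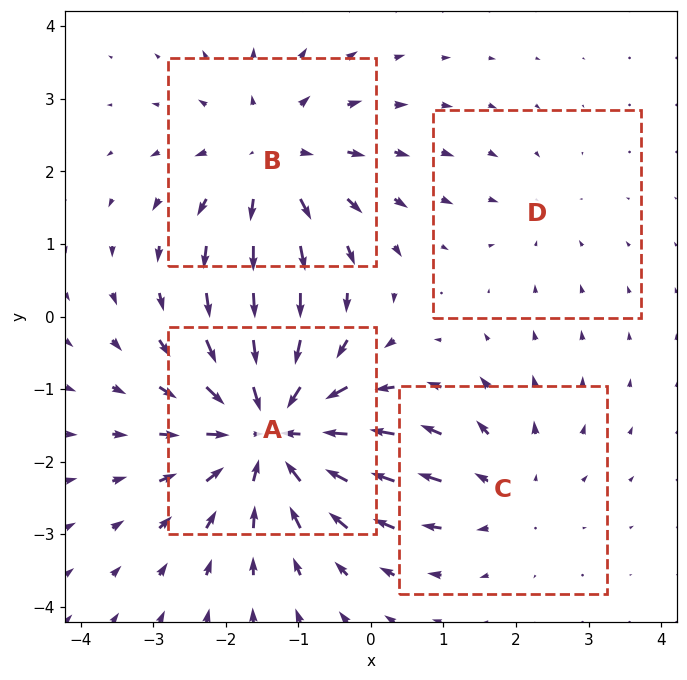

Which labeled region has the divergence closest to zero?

D

Divergence at each region's feature centre — A: about -7, B: about +4, C: about +3, D: about -2. Region D is closest to zero.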